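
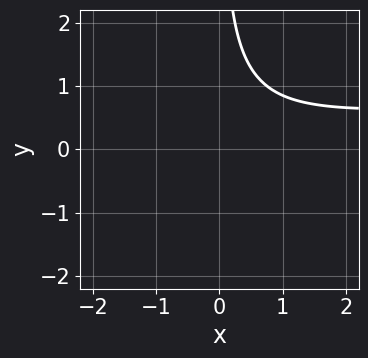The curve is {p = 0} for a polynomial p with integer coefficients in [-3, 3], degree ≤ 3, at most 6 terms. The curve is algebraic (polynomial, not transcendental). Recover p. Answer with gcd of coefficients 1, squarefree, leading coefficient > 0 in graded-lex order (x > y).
(a) deg p = 3.
(b) Against the integer gridlines: no y-intercept at any integer in the box; the curve avoids every integer x-axis point in the box.
(c) Solving for integer coefficients yields p as stated.

x^2*y + 2*x*y^2 - x^2 + 2*x*y - 3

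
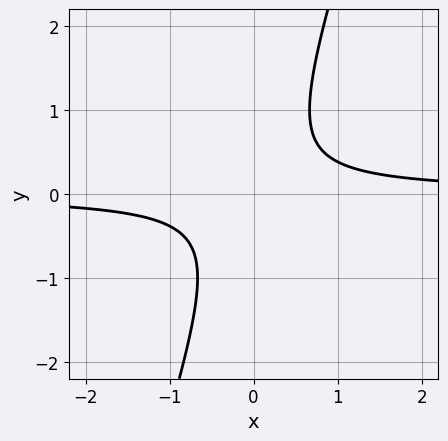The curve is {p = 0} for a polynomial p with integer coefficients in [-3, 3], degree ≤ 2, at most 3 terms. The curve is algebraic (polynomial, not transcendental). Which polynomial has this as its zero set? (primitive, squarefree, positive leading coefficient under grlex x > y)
(a) Degree: no degree-1 curve has this shape, so deg p = 2.
(b) Observable constraints: no x-intercept at any integer in the box; no y-intercept at any integer in the box.
(c) Solving for integer coefficients yields p as stated.

3*x*y - y^2 - 1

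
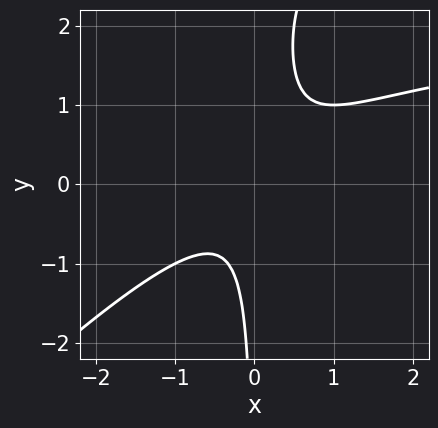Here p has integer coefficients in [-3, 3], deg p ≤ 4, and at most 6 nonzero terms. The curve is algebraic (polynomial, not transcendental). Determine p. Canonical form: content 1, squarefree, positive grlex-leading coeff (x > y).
First, degree: no degree-2 curve has this shape, so deg p = 3.
Then, observable constraints: no x-intercept at any integer in the box; it misses every integer gridline on the y-axis.
Finally, fitting integer coefficients to these (and the overall shape) gives p.

x^2*y - x*y^2 - 2*x^2 + 3*x*y - 1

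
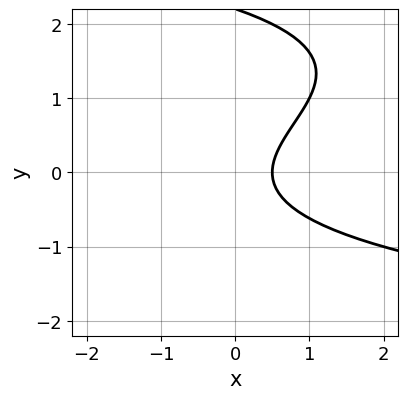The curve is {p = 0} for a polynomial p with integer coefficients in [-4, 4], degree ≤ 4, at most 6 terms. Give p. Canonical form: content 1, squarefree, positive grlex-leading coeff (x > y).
1. Degree: no degree-2 curve has this shape, so deg p = 3.
2. Reading off the gridlines: no y-intercept at any integer in the box.
3. Matching integer coefficients to the picture gives p.

y^3 - 2*y^2 + 2*x - 1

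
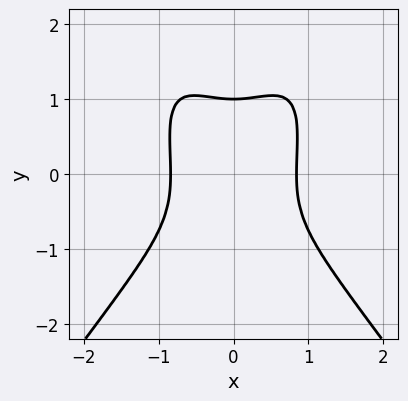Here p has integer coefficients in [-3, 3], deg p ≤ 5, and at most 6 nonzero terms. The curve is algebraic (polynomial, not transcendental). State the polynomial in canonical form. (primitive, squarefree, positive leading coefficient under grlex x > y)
2*x^4 - x^2*y^2 + y^3 - 1

(a) deg p = 4. The shape is more complex than any degree-3 curve.
(b) Symmetries: mirror symmetry x ↦ −x ⇒ only even powers of x.
(c) From the visible intercepts: it meets the y-axis at y = 1 (among the integer gridlines).
(d) The integer polynomial consistent with all of this is the stated p.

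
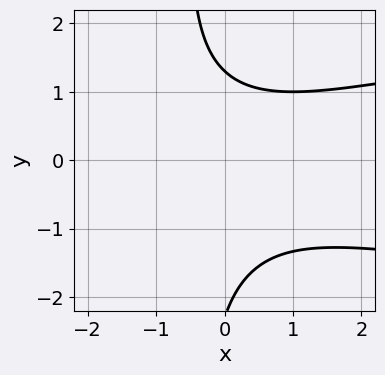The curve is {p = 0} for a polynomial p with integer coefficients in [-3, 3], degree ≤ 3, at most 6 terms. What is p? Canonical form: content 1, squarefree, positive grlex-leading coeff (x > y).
The degree is 3 — the shape is more complex than any degree-2 curve.
Reading off the gridlines: no x-intercept at any integer in the box.
Solving for integer coefficients yields p as stated.

2*x*y^2 - x^2 + y^2 + y - 3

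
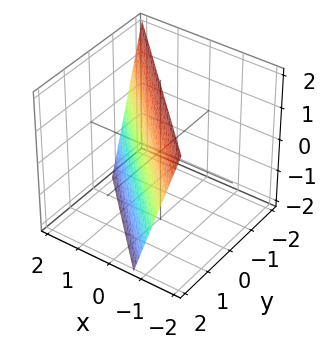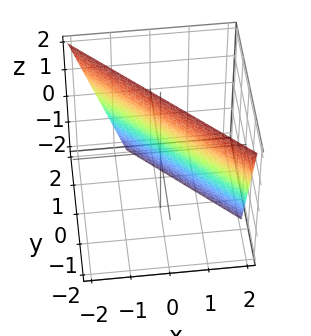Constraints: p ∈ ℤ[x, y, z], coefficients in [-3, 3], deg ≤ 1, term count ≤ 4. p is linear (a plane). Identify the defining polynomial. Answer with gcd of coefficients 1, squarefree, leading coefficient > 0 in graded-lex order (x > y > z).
3*x + 3*y + z - 2

First, the degree is 1 — the surface is flat (a plane).
Then, observable constraints: it meets the z-axis at z = 2 (among the integer gridlines).
Finally, fitting integer coefficients to these (and the overall shape) gives p.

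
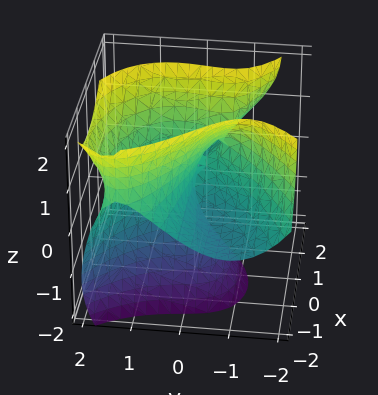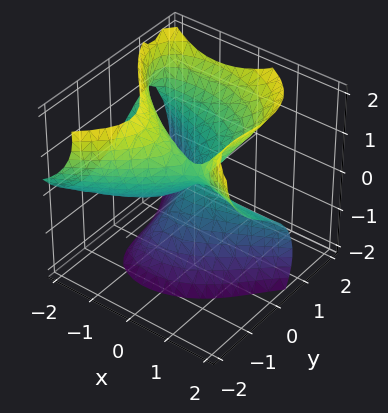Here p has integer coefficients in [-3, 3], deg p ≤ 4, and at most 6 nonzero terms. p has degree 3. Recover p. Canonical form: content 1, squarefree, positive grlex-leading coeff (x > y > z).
2*x^2*z + 2*y^3 - z^3 + 3*x*y - 3*y*z

1. Degree: the shape is more complex than any degree-2 surface, so deg p = 3.
2. Observable constraints: one y-axis crossing is at y = 0; the visible x-axis segment lies entirely on the surface.
3. Putting this together gives p.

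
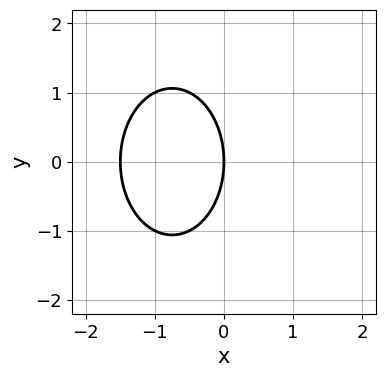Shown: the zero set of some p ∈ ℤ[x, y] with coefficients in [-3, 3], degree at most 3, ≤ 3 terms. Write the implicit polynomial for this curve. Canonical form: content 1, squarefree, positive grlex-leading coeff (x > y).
(a) The degree is 2 — no degree-1 curve has this shape.
(b) Symmetries: mirror symmetry y ↦ −y ⇒ only even powers of y.
(c) Checking where it meets the axes: it meets the x-axis at x = 0 (among the integer gridlines); it meets the y-axis at y = 0 (among the integer gridlines).
(d) Assembling these constraints gives the stated polynomial.

2*x^2 + y^2 + 3*x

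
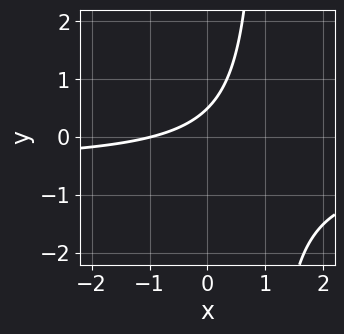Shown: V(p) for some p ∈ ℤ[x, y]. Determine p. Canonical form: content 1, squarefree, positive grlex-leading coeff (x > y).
First, the degree is 2 — a generic line meets the curve in up to 2 points.
Then, from the axis intercepts and sections: it meets the x-axis at x = -1 (among the integer gridlines).
Finally, fitting integer coefficients to these (and the overall shape) gives p.

2*x*y + x - 2*y + 1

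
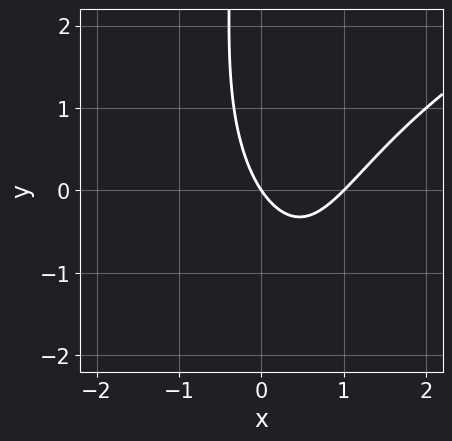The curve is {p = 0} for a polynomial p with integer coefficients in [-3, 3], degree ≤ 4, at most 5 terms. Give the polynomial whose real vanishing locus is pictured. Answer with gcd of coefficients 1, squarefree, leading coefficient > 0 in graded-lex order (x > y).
x*y^2 - 3*x^2 + x*y + 3*x + 2*y

deg p = 3.
Observable constraints: the x-axis gridline crossings are at x ∈ {0, 1}; it meets the y-axis at y = 0 (among the integer gridlines).
Putting this together gives p.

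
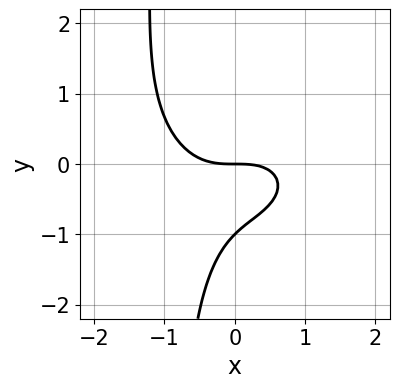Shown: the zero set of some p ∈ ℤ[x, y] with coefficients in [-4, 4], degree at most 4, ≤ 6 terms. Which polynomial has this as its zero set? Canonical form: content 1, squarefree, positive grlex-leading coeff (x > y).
2*x^3 + 3*x*y^2 + 3*y^2 + 3*y

(a) deg p = 3. A generic line meets the curve in up to 3 points.
(b) From the visible intercepts: among the integer gridlines, it crosses the y-axis at y ∈ {-1, 0}; one x-axis crossing is at x = 0.
(c) Matching integer coefficients to the picture gives p.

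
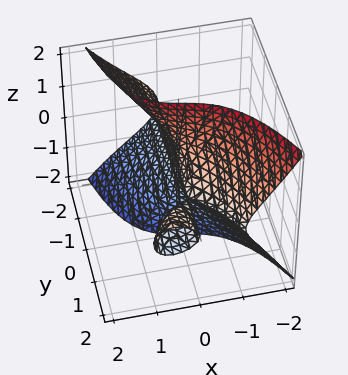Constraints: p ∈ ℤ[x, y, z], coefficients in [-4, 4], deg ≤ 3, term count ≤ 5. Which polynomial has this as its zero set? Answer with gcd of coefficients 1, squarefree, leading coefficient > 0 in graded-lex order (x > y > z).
(a) I count 2 distinct pieces. Treating them together as one polynomial.
(b) The degree is 3 — no degree-2 surface has this shape.
(c) Checking where it meets the axes: the visible z-axis segment lies entirely on the surface; the visible y-axis segment lies entirely on the surface; it crosses the x-axis at the gridline x = 0.
(d) Together with the visible shape, these determine p as stated.

x^3 + y*z^2 - x*y + x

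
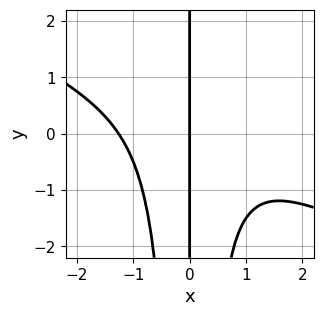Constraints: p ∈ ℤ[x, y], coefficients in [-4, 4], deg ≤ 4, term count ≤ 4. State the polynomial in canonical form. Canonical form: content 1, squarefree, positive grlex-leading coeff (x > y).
x^4 + 2*x^3*y + 2*x

First, degree: no degree-3 curve has this shape, so deg p = 4.
Next, checking where it meets the axes: one x-axis crossing is at x = 0; the visible y-axis segment lies entirely on the curve.
Finally, putting this together gives p.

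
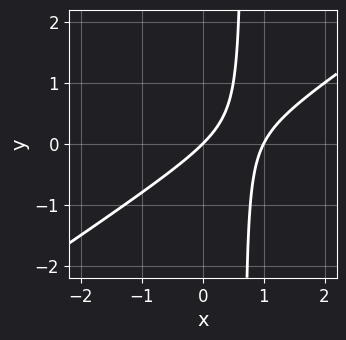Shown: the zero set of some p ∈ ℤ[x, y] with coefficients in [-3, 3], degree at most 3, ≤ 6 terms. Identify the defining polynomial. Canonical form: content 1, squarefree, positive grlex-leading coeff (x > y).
2*x^2 - 3*x*y - 2*x + 2*y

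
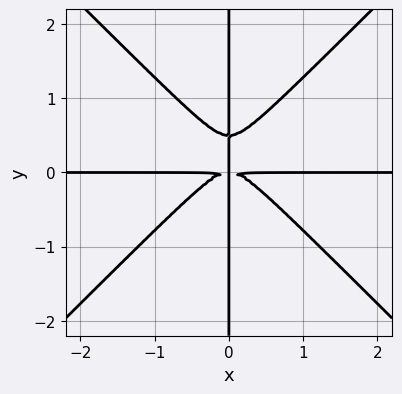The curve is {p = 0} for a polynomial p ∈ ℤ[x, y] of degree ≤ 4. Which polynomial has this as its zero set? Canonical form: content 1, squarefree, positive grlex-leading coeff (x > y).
2*x^3*y - 2*x*y^3 + x*y^2

deg p = 4. The shape is more complex than any degree-3 curve.
Observable constraints: every point of the y-axis in the box is on the curve; the visible x-axis segment lies entirely on the curve.
Fitting integer coefficients to these (and the overall shape) gives p.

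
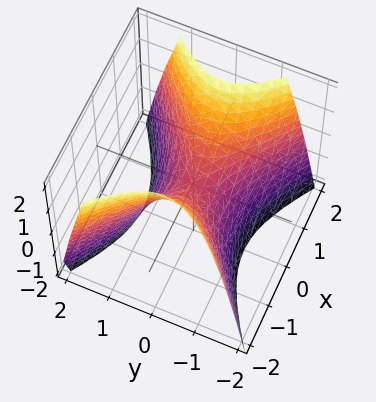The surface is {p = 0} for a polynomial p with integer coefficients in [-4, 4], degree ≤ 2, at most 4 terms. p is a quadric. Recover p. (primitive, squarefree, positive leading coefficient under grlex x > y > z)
2*x^2 - 3*y^2 - 2*z

deg p = 2.
Symmetries: the x ↦ −x reflection is a symmetry, so x appears only in even powers; it's symmetric under y → −y, forcing even powers of y.
Observable constraints: one y-axis crossing is at y = 0; it meets the z-axis at z = 0 (among the integer gridlines); it crosses the x-axis at the gridline x = 0.
Fitting integer coefficients to these (and the overall shape) gives p.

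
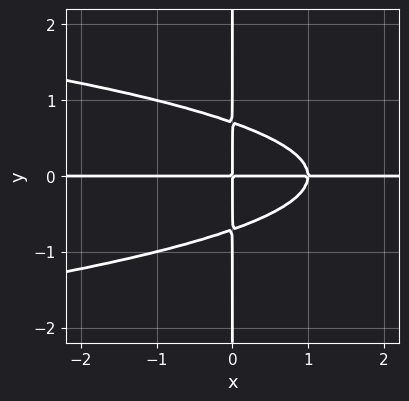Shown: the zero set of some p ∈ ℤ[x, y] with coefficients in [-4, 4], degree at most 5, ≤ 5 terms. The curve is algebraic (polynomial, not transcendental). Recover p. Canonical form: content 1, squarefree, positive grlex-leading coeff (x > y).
2*x*y^3 + x^2*y - x*y

Degree: a generic line meets the curve in up to 4 points, so deg p = 4.
Reading off the gridlines: the visible y-axis segment lies entirely on the curve; the visible x-axis segment lies entirely on the curve.
Solving for integer coefficients yields p as stated.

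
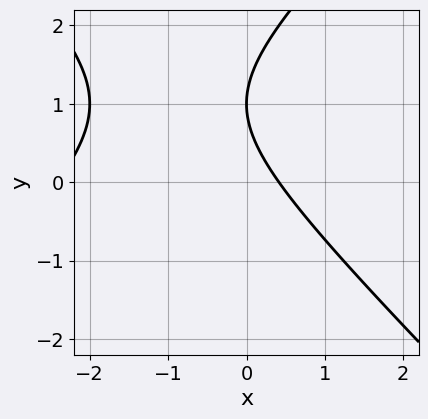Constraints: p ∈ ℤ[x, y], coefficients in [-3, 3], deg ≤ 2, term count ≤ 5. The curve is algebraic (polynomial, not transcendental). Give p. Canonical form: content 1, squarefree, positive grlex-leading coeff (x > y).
1. The degree is 2 — a generic line meets the curve in up to 2 points.
2. From the visible intercepts: one y-axis crossing is at y = 1.
3. Solving for integer coefficients yields p as stated.

x^2 - y^2 + 2*x + 2*y - 1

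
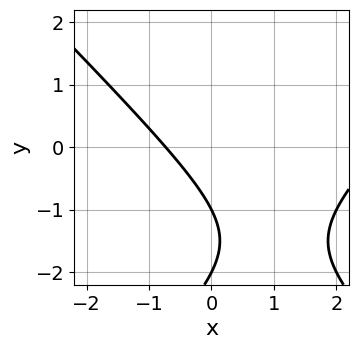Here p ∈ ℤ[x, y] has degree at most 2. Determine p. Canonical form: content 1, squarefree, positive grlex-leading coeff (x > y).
x^2 - y^2 - 2*x - 3*y - 2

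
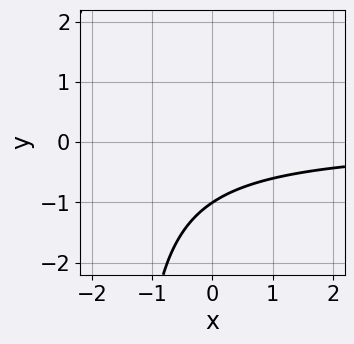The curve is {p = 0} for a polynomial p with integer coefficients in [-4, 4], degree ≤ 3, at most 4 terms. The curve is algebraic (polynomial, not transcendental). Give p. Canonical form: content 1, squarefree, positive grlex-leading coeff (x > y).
2*x*y + 3*y + 3

First, degree: no degree-1 curve has this shape, so deg p = 2.
Next, reading off the gridlines: the curve avoids every integer x-axis point in the box; it meets the y-axis at y = -1 (among the integer gridlines).
Finally, these observations pin down the coefficients.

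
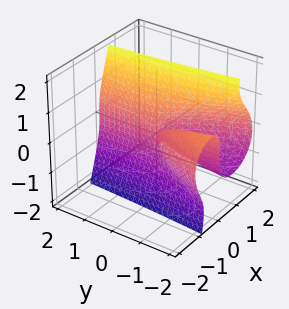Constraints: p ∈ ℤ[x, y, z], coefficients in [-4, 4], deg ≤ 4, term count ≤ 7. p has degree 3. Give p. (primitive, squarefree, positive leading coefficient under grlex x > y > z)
The degree is 3 — no degree-2 surface has this shape.
From the visible intercepts: the visible y-axis segment lies entirely on the surface; it meets the x-axis at x = 0 (among the integer gridlines).
Solving for integer coefficients yields p as stated.

2*x^3 + 3*x*z^2 - z^3 - x^2 + 2*x*y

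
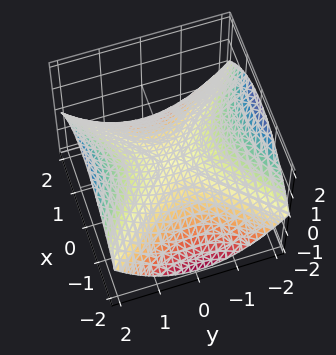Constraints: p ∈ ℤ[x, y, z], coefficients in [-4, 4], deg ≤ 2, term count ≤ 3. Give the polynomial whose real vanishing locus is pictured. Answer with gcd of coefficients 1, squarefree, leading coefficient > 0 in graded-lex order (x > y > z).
x^2 - y^2 + 3*z

First, deg p = 2.
Next, symmetries: mirror symmetry x ↦ −x ⇒ only even powers of x; the y ↦ −y reflection is a symmetry, so y appears only in even powers.
Next, reading off the gridlines: it meets the z-axis at z = 0 (among the integer gridlines); it crosses the x-axis at the gridline x = 0; it meets the y-axis at y = 0 (among the integer gridlines).
Finally, the integer polynomial consistent with all of this is the stated p.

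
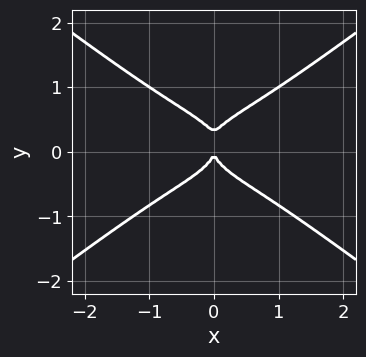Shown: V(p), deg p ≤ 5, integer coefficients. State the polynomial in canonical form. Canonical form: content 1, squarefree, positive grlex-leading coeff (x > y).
Degree: a generic line meets the curve in up to 4 points, so deg p = 4.
Symmetries: it's symmetric under x → −x, forcing even powers of x.
Observable constraints: one y-axis crossing is at y = 0; it meets the x-axis at x = 0 (among the integer gridlines).
The integer polynomial consistent with all of this is the stated p.

x^4 - 3*y^4 + y^3 + x^2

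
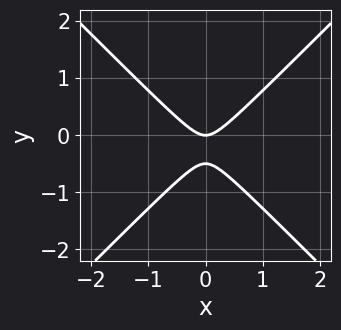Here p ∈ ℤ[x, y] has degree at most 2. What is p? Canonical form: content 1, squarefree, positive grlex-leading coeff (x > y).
1. Degree: the shape is more complex than any degree-1 curve, so deg p = 2.
2. Symmetries: mirror symmetry x ↦ −x ⇒ only even powers of x.
3. From the axis intercepts and sections: it crosses the y-axis at the gridline y = 0; it crosses the x-axis at the gridline x = 0.
4. Matching integer coefficients to the picture gives p.

2*x^2 - 2*y^2 - y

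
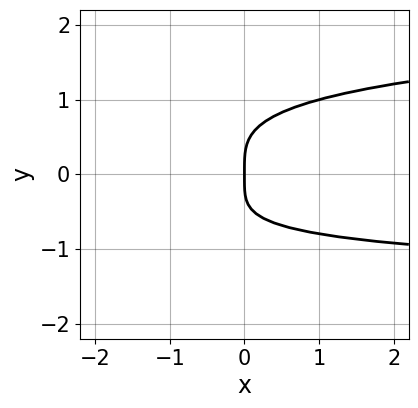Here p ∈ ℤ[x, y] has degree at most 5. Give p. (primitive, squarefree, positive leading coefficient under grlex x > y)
1. The degree is 4 — no degree-3 curve has this shape.
2. From the axis intercepts and sections: one x-axis crossing is at x = 0; it crosses the y-axis at the gridline y = 0.
3. Fitting integer coefficients to these (and the overall shape) gives p.

3*y^4 - x*y - 2*x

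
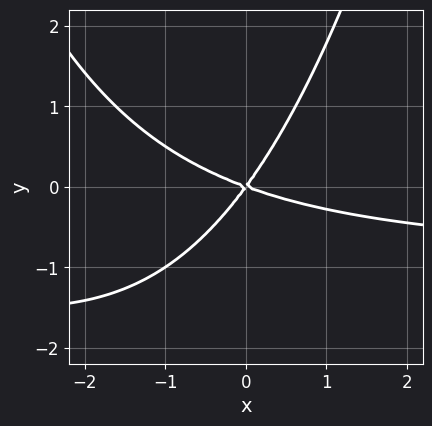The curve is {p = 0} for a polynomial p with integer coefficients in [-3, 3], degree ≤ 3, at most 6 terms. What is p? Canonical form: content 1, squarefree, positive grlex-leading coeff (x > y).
First, the degree is 3 — a generic line meets the curve in up to 3 points.
Next, reading off the gridlines: it meets the x-axis at x = 0 (among the integer gridlines); it crosses the y-axis at the gridline y = 0.
Finally, the integer polynomial consistent with all of this is the stated p.

x^2*y + x^2 + 2*x*y - 2*y^2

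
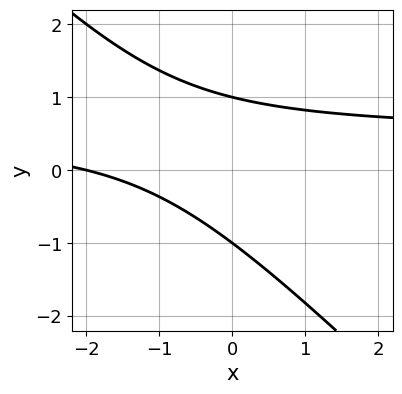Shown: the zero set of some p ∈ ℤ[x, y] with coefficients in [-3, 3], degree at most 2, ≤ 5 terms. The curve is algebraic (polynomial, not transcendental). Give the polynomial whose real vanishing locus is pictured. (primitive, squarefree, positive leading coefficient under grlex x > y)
2*x*y + 2*y^2 - x - 2

(a) The degree is 2 — no degree-1 curve has this shape.
(b) Observable constraints: one x-axis crossing is at x = -2; among the integer gridlines, it crosses the y-axis at y ∈ {-1, 1}.
(c) These observations pin down the coefficients.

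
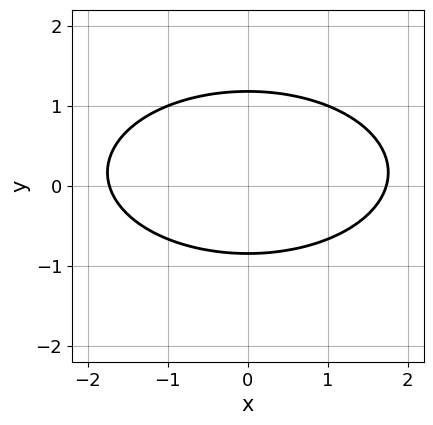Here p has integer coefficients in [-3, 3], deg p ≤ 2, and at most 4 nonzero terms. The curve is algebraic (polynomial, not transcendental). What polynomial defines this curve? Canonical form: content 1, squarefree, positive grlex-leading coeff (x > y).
x^2 + 3*y^2 - y - 3

(a) deg p = 2. The shape is more complex than any degree-1 curve.
(b) Symmetries: mirror symmetry x ↦ −x ⇒ only even powers of x.
(c) The integer polynomial consistent with all of this is the stated p.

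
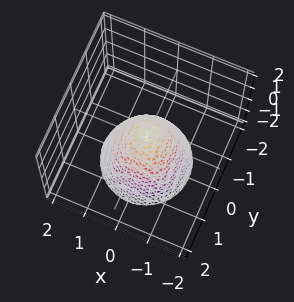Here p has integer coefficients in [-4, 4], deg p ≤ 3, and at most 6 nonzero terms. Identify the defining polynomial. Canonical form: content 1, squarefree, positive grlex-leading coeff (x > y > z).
3*x^2 + 3*y^2 + 2*z - 1

1. Degree: no degree-1 surface has this shape, so deg p = 2.
2. Symmetry: the z-axis is an axis of rotation, so x and y enter only as x² + y².
3. Observable constraints: a circular section at z = -2 has radius between 1 and 2.
4. Putting this together gives p.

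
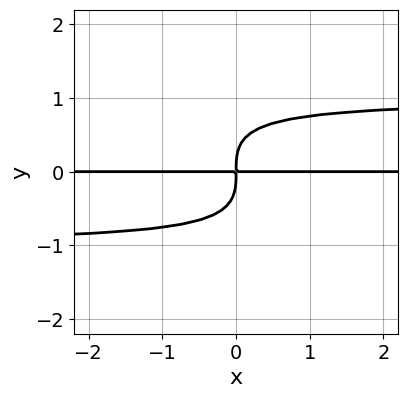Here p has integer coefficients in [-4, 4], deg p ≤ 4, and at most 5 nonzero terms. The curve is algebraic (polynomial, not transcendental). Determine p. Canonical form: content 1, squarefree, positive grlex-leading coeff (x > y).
x*y^3 + y^4 - x*y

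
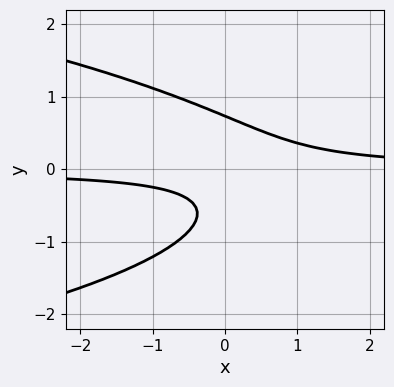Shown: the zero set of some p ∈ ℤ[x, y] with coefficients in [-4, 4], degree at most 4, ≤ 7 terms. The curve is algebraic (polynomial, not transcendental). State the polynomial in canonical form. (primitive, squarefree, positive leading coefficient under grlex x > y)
3*y^3 + 3*x*y + y^2 - y - 1

1. The degree is 3 — the shape is more complex than any degree-2 curve.
2. Observable constraints: the curve avoids every integer x-axis point in the box.
3. Assembling these constraints gives the stated polynomial.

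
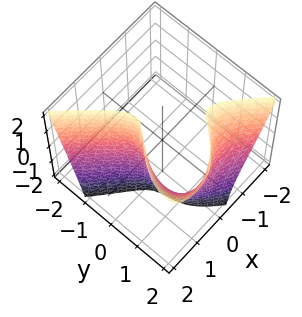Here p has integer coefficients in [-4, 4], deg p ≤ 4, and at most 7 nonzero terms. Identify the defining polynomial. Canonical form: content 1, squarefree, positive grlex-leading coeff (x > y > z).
(a) Degree: no degree-2 surface has this shape, so deg p = 3.
(b) Reading off the gridlines: the surface avoids every integer z-axis point in the box.
(c) The integer polynomial consistent with all of this is the stated p.

2*x^3 - 2*x*y*z + 2*y^3 - 3*y^2 - 1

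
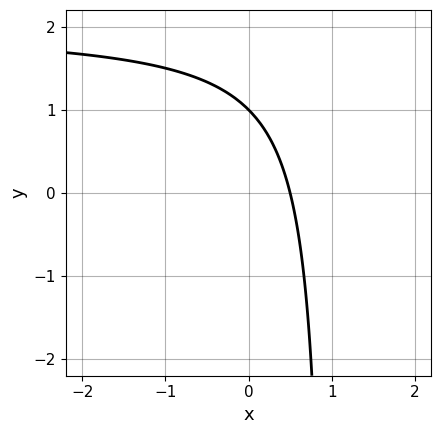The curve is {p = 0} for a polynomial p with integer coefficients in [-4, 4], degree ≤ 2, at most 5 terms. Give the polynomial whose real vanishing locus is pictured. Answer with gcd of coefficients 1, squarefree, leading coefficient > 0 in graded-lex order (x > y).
x*y - 2*x - y + 1

First, deg p = 2.
Next, observable constraints: it meets the y-axis at y = 1 (among the integer gridlines).
Finally, solving for integer coefficients yields p as stated.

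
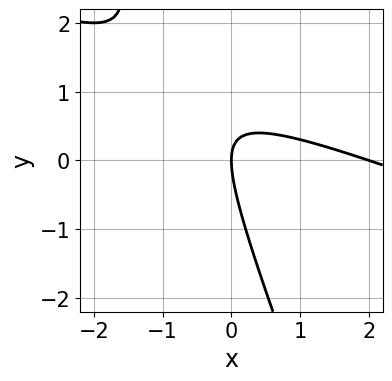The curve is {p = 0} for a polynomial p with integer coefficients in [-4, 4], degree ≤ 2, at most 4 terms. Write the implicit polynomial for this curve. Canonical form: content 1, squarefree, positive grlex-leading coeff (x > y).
x^2 + 3*x*y + y^2 - 2*x

(a) The degree is 2 — a generic line meets the curve in up to 2 points.
(b) Observable constraints: one y-axis crossing is at y = 0; among the integer gridlines, it crosses the x-axis at x ∈ {0, 2}.
(c) Fitting integer coefficients to these (and the overall shape) gives p.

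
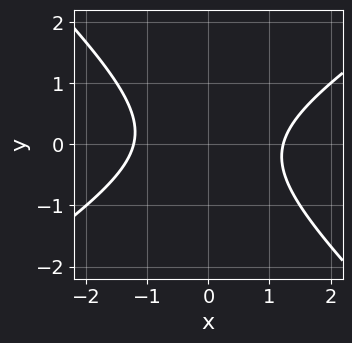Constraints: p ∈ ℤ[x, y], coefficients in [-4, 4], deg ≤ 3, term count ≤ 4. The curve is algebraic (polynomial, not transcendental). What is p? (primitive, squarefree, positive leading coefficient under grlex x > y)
2*x^2 - x*y - 3*y^2 - 3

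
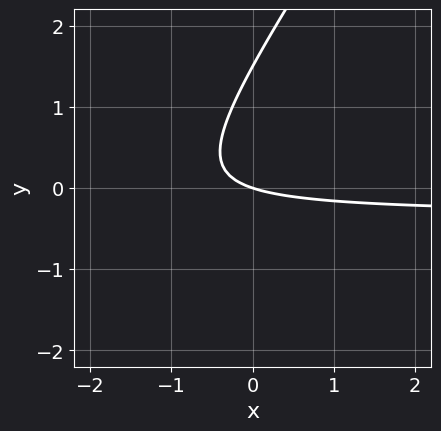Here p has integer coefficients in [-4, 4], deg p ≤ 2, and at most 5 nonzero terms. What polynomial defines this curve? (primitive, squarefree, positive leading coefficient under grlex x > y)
3*x*y - 2*y^2 + x + 3*y

deg p = 2.
Observable constraints: one y-axis crossing is at y = 0; it crosses the x-axis at the gridline x = 0.
Matching integer coefficients to the picture gives p.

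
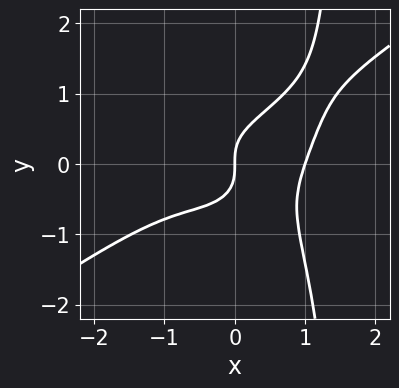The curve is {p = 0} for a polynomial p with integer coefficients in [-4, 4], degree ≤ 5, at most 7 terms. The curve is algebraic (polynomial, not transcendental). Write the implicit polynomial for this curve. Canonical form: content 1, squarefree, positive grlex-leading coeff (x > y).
The degree is 4 — a generic line meets the curve in up to 4 points.
Observable constraints: one y-axis crossing is at y = 0; among the integer gridlines, it crosses the x-axis at x ∈ {0, 1}.
Together with the visible shape, these determine p as stated.

2*x^4 - 2*x^3*y - 2*x*y^3 + 3*y^3 - 2*x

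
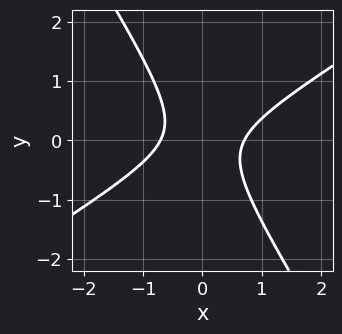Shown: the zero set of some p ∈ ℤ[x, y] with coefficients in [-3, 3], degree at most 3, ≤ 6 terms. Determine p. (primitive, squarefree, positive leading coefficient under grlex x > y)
2*x^2 - 2*x*y - 2*y^2 - 1

(a) deg p = 2.
(b) Checking where it meets the axes: it misses every integer gridline on the y-axis.
(c) The integer polynomial consistent with all of this is the stated p.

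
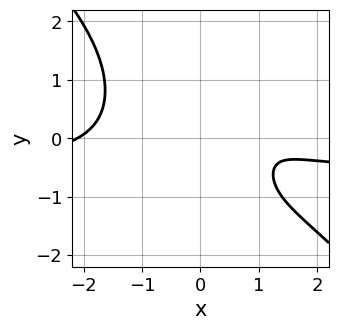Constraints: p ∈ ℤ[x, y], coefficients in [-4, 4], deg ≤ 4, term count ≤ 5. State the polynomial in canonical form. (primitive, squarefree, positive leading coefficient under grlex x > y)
(a) The degree is 4 — no degree-3 curve has this shape.
(b) Reading off the gridlines: it misses every integer gridline on the y-axis; the curve avoids every integer x-axis point in the box.
(c) These observations pin down the coefficients.

2*x^3*y + 2*x^2*y^2 + x^3 - 3*x + 3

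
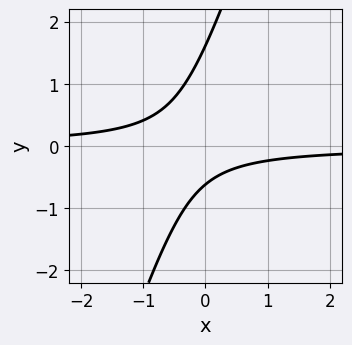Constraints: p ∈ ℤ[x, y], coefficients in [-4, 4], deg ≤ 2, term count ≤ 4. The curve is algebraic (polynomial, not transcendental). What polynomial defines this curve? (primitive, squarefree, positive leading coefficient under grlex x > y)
3*x*y - y^2 + y + 1

First, the degree is 2 — no degree-1 curve has this shape.
Then, against the integer gridlines: it misses every integer gridline on the x-axis.
Finally, fitting integer coefficients to these (and the overall shape) gives p.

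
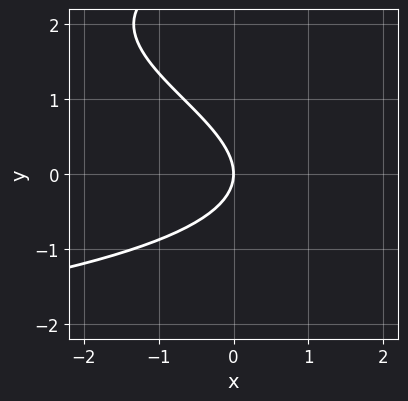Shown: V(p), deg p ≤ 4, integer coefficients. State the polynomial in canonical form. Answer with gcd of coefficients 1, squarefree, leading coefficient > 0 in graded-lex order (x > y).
y^3 - 3*y^2 - 3*x

1. deg p = 3.
2. Checking where it meets the axes: it meets the y-axis at y = 0 (among the integer gridlines); it crosses the x-axis at the gridline x = 0.
3. Together with the visible shape, these determine p as stated.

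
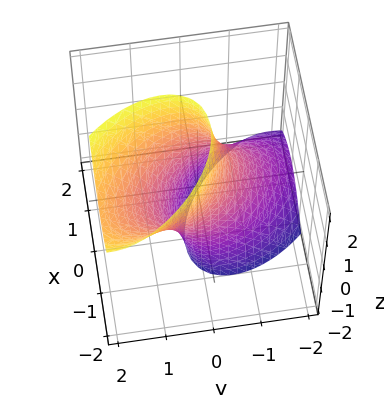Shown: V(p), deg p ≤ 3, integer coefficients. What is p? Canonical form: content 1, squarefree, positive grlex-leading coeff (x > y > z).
3*x^2 + 3*x*y + 3*y^2 - 3*y*z - 2

(a) deg p = 2.
(b) Reading off the gridlines: the surface avoids every integer z-axis point in the box.
(c) Fitting integer coefficients to these (and the overall shape) gives p.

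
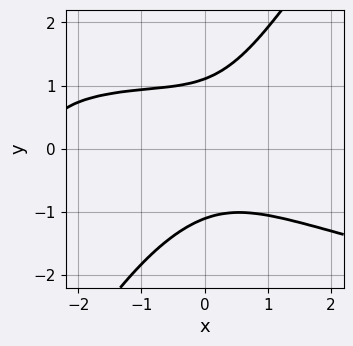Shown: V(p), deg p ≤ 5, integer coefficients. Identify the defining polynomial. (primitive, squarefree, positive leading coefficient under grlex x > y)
First, deg p = 4. A generic line meets the curve in up to 4 points.
Then, checking where it meets the axes: the curve avoids every integer x-axis point in the box.
Finally, putting this together gives p.

3*x*y^3 - 2*y^4 + x^3 + 2*x^2 + 3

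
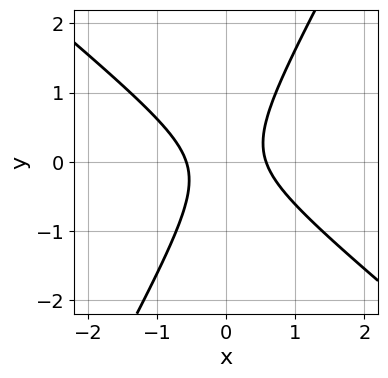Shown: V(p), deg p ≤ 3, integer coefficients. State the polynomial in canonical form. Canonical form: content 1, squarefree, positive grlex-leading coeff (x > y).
3*x^2 + 2*x*y - 2*y^2 - 1

First, deg p = 2. No degree-1 curve has this shape.
Next, observable constraints: the curve avoids every integer y-axis point in the box.
Finally, the integer polynomial consistent with all of this is the stated p.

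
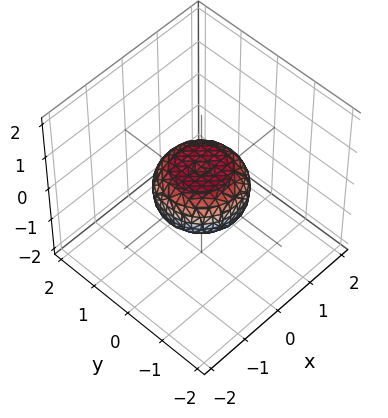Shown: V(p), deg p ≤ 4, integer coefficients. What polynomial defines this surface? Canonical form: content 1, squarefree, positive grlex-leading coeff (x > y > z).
First, degree: the shape is more complex than any degree-3 surface, so deg p = 4.
Then, by symmetry, the surface is invariant under rotation about z: p = q(x² + y², z).
Then, against the integer gridlines: the x-axis gridline crossings are at x ∈ {-1, 1}; a circular section at z = 0 has radius exactly 1; the y-axis gridline crossings are at y ∈ {-1, 1}.
Finally, the integer polynomial consistent with all of this is the stated p.

2*x^4 + 4*x^2*y^2 + 2*y^4 - x^2 - y^2 + 3*z^2 - 1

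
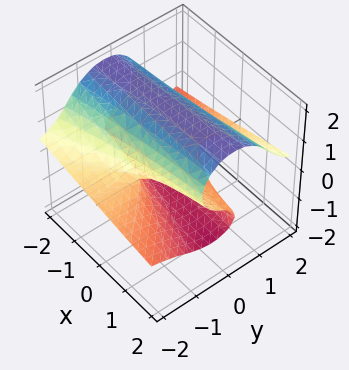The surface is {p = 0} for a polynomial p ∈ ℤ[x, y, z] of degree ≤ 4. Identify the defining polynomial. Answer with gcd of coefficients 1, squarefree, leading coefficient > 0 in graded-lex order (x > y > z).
(a) Degree: no degree-2 surface has this shape, so deg p = 3.
(b) Against the integer gridlines: one z-axis crossing is at z = 0; the visible y-axis segment lies entirely on the surface; the visible x-axis segment lies entirely on the surface.
(c) Solving for integer coefficients yields p as stated.

3*y^2*z + 2*z^3 - x*y - 2*z^2 - 3*z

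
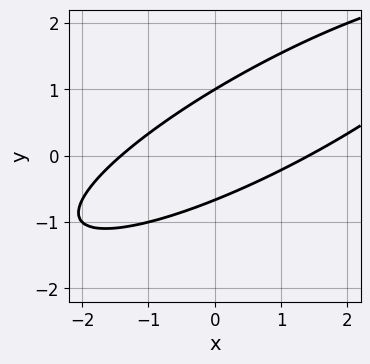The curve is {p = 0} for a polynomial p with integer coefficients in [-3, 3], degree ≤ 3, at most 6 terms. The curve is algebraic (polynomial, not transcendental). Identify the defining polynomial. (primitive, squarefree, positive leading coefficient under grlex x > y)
x^2 - 3*x*y + 3*y^2 - y - 2

The degree is 2 — the shape is more complex than any degree-1 curve.
From the axis intercepts and sections: it crosses the y-axis at the gridline y = 1.
Fitting integer coefficients to these (and the overall shape) gives p.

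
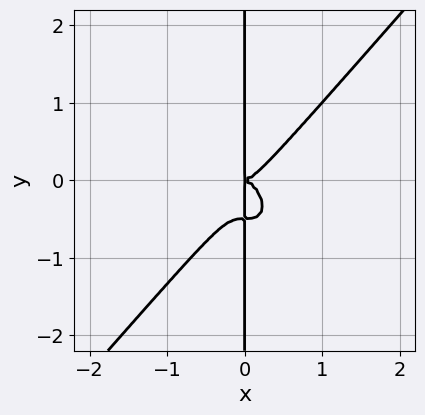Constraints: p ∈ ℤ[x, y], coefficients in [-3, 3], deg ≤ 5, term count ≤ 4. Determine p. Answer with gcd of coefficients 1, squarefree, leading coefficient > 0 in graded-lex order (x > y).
1. The degree is 4 — no degree-3 curve has this shape.
2. Reading off the gridlines: the visible y-axis segment lies entirely on the curve.
3. Together with the visible shape, these determine p as stated.

3*x^4 - 2*x*y^3 - x*y^2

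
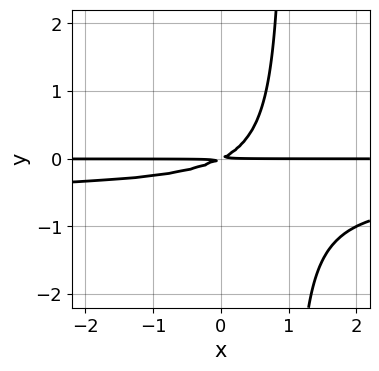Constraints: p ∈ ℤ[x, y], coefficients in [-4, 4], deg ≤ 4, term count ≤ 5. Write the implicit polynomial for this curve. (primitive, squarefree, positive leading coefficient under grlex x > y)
The degree is 3 — a generic line meets the curve in up to 3 points.
Reading off the gridlines: every point of the x-axis in the box is on the curve.
Fitting integer coefficients to these (and the overall shape) gives p.

2*x*y^2 + x*y - 2*y^2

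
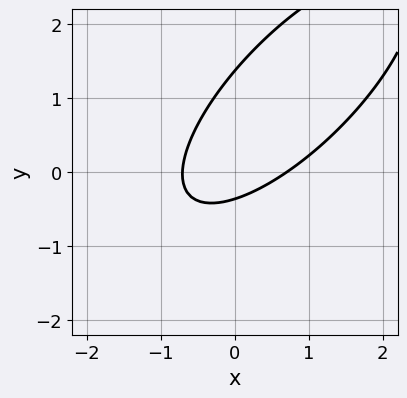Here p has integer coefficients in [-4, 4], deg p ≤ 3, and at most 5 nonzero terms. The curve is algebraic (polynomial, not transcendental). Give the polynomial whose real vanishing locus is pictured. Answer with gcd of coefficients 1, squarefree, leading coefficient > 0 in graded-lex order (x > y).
2*x^2 - 3*x*y + 2*y^2 - 2*y - 1

1. The degree is 2 — a generic line meets the curve in up to 2 points.
2. Matching integer coefficients to the picture gives p.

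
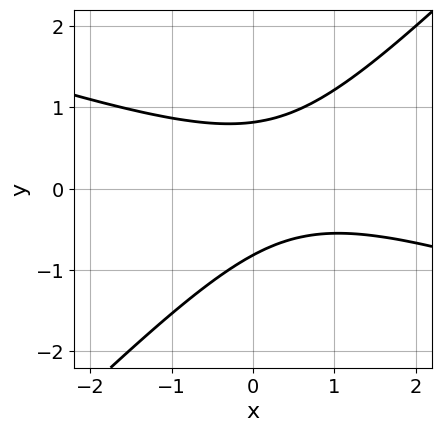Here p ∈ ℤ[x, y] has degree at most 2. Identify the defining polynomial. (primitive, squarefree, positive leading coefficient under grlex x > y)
x^2 + 2*x*y - 3*y^2 - x + 2

(a) deg p = 2.
(b) Against the integer gridlines: it misses every integer gridline on the x-axis.
(c) The integer polynomial consistent with all of this is the stated p.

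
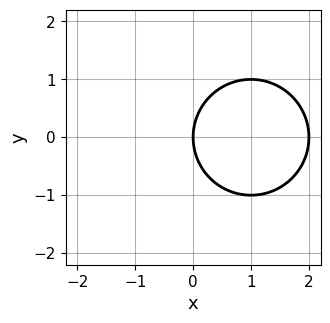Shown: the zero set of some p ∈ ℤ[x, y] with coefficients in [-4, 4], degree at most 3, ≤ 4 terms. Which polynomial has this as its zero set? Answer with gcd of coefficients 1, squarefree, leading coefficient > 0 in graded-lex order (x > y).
First, the degree is 2 — no degree-1 curve has this shape.
Next, symmetries: mirror symmetry y ↦ −y ⇒ only even powers of y.
Then, from the visible intercepts: among the integer gridlines, it crosses the x-axis at x ∈ {0, 2}; it crosses the y-axis at the gridline y = 0.
Finally, fitting integer coefficients to these (and the overall shape) gives p.

x^2 + y^2 - 2*x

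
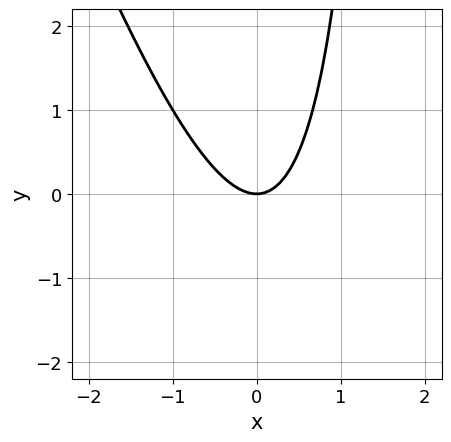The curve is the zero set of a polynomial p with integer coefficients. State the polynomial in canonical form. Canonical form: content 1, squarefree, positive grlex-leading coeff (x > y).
1. The degree is 2 — no degree-1 curve has this shape.
2. Against the integer gridlines: it meets the x-axis at x = 0 (among the integer gridlines); it crosses the y-axis at the gridline y = 0.
3. Fitting integer coefficients to these (and the overall shape) gives p.

3*x^2 + x*y - 2*y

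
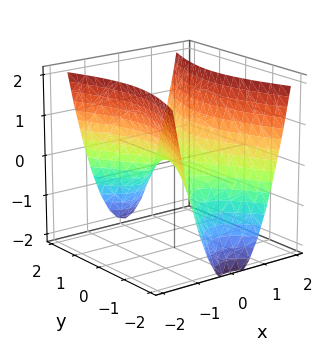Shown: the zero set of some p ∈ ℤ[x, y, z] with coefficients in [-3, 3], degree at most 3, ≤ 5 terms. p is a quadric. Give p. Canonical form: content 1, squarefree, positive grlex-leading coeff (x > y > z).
The degree is 2 — a saddle surface; a quadric.
Symmetries: the x ↦ −x reflection is a symmetry, so x appears only in even powers; the y ↦ −y reflection is a symmetry, so y appears only in even powers.
From the axis intercepts and sections: one z-axis crossing is at z = 0; one x-axis crossing is at x = 0; it meets the y-axis at y = 0 (among the integer gridlines).
Putting this together gives p.

3*x^2 - y^2 - 2*z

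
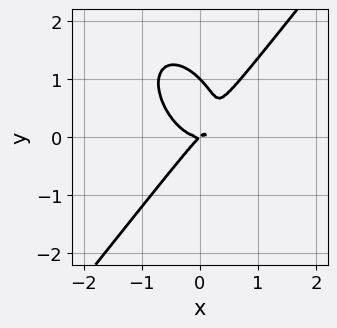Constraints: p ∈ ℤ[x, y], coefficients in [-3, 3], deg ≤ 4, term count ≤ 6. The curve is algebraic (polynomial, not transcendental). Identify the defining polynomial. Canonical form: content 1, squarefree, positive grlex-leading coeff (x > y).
The degree is 3 — a generic line meets the curve in up to 3 points.
Against the integer gridlines: the y-axis gridline crossings are at y ∈ {0, 1}; it meets the x-axis at x = 0 (among the integer gridlines).
Solving for integer coefficients yields p as stated.

2*x^3 - y^3 - x*y + y^2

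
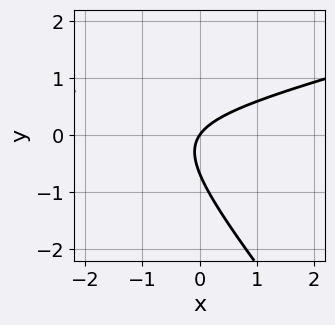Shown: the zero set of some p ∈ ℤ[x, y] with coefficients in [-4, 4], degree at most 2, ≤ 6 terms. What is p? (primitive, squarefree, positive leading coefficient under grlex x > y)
deg p = 2.
Against the integer gridlines: it crosses the y-axis at the gridline y = 0; it crosses the x-axis at the gridline x = 0.
Assembling these constraints gives the stated polynomial.

x^2 - 3*x*y - 3*y^2 + 3*x - 2*y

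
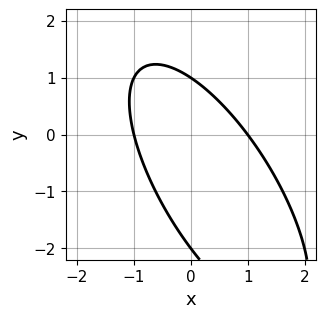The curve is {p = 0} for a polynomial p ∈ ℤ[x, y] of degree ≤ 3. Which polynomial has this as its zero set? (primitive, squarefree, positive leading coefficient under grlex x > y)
2*x^2 + 2*x*y + y^2 + y - 2

1. Degree: the shape is more complex than any degree-1 curve, so deg p = 2.
2. From the axis intercepts and sections: among the integer gridlines, it crosses the x-axis at x ∈ {-1, 1}; the y-axis gridline crossings are at y ∈ {-2, 1}.
3. Putting this together gives p.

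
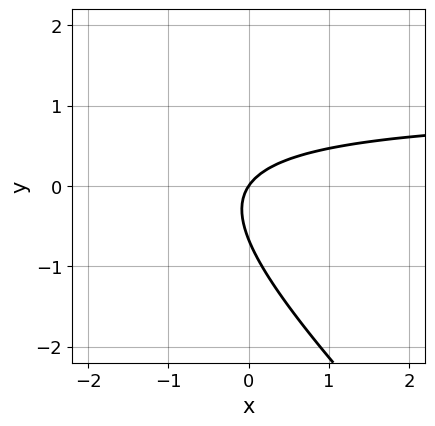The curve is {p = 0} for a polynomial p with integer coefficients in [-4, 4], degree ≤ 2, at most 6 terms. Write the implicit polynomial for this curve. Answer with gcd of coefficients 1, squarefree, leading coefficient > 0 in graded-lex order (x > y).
First, degree: the shape is more complex than any degree-1 curve, so deg p = 2.
Next, from the axis intercepts and sections: one x-axis crossing is at x = 0; one y-axis crossing is at y = 0.
Finally, together with the visible shape, these determine p as stated.

3*x*y + 3*y^2 - 3*x + 2*y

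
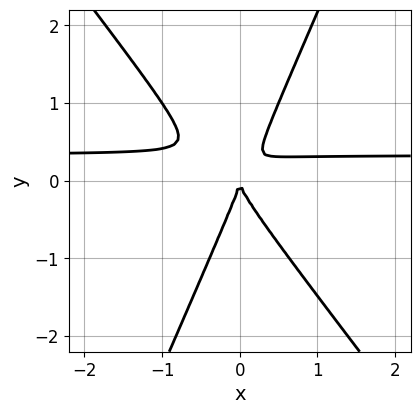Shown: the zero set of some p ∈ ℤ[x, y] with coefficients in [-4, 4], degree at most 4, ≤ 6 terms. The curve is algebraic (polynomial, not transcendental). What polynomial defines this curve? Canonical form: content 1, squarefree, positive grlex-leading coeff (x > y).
deg p = 3. The shape is more complex than any degree-2 curve.
Checking where it meets the axes: it meets the x-axis at x = 0 (among the integer gridlines); it crosses the y-axis at the gridline y = 0.
Fitting integer coefficients to these (and the overall shape) gives p.

3*x^2*y + x*y^2 - y^3 - x^2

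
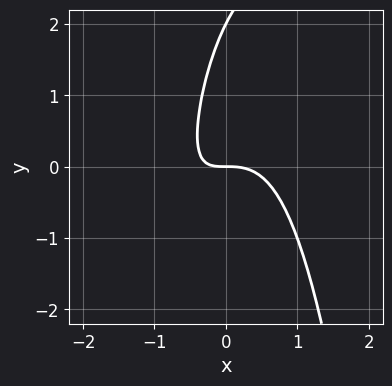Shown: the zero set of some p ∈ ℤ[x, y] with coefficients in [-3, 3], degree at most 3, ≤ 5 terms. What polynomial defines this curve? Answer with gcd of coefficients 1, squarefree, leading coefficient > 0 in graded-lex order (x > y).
3*x^3 - 2*x^2*y + 2*x*y - y^2 + 2*y

deg p = 3. The shape is more complex than any degree-2 curve.
Reading off the gridlines: it crosses the x-axis at the gridline x = 0; among the integer gridlines, it crosses the y-axis at y ∈ {0, 2}.
Solving for integer coefficients yields p as stated.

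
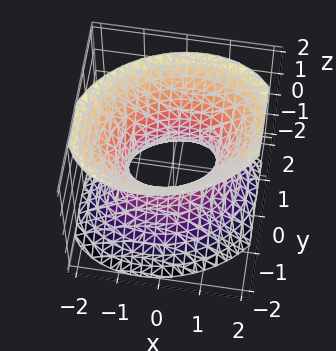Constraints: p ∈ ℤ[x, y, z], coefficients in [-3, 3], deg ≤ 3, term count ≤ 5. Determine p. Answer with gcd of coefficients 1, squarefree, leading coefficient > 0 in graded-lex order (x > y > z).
2*x^2 - x*y + 3*y^2 - 2*z^2 - 2

1. deg p = 2. A generic line meets the surface in up to 2 points.
2. Reading off the gridlines: it misses every integer gridline on the z-axis; the x-axis gridline crossings are at x ∈ {-1, 1}.
3. These observations pin down the coefficients.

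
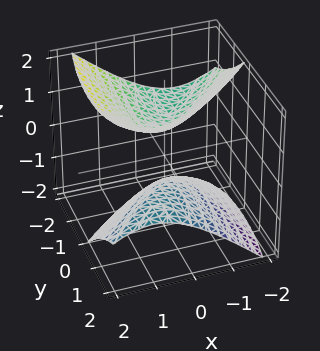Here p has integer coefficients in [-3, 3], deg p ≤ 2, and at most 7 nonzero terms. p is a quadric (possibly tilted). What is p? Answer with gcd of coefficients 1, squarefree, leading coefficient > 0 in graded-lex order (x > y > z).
The picture has 2 separate pieces. Treating them together as one polynomial.
The degree is 2 — no degree-1 surface has this shape.
Checking where it meets the axes: it misses every integer gridline on the x-axis; no y-intercept at any integer in the box.
Solving for integer coefficients yields p as stated.

3*x^2 - 3*x*y + y^2 + 3*y*z - 3*z^2 + 2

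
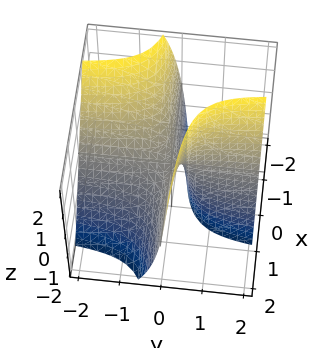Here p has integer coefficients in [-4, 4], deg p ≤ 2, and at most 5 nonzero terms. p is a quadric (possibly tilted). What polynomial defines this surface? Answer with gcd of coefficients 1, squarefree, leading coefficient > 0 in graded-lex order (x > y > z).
deg p = 2. A generic line meets the surface in up to 2 points.
From the visible intercepts: one z-axis crossing is at z = 0; every point of the y-axis in the box is on the surface; every point of the x-axis in the box is on the surface.
Fitting integer coefficients to these (and the overall shape) gives p.

4*x*y + 2*y*z - z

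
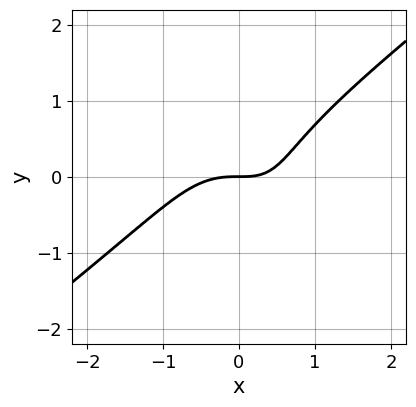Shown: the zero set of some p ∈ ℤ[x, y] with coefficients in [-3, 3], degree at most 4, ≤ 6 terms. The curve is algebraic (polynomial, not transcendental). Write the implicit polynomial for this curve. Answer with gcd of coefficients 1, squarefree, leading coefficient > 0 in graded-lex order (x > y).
3*x^3 - 2*x^2*y - 3*y^3 + 2*x*y - 3*y

(a) Degree: the shape is more complex than any degree-2 curve, so deg p = 3.
(b) From the visible intercepts: it crosses the y-axis at the gridline y = 0; it meets the x-axis at x = 0 (among the integer gridlines).
(c) These observations pin down the coefficients.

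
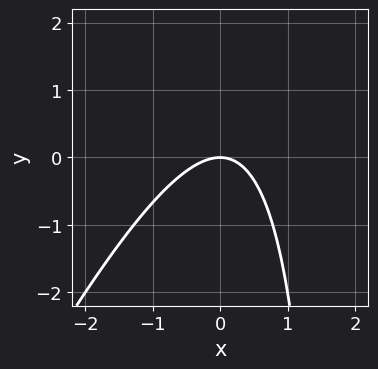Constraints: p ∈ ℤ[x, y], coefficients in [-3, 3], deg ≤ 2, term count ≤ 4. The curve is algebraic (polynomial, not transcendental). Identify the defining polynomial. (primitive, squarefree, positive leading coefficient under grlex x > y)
1. Degree: a generic line meets the curve in up to 2 points, so deg p = 2.
2. Against the integer gridlines: it crosses the x-axis at the gridline x = 0; it crosses the y-axis at the gridline y = 0.
3. Matching integer coefficients to the picture gives p.

2*x^2 - x*y + 2*y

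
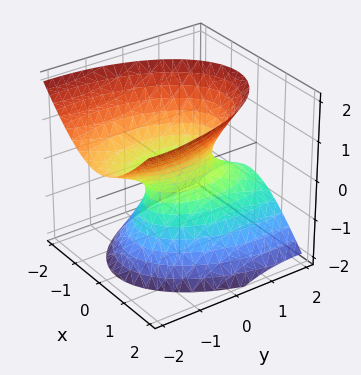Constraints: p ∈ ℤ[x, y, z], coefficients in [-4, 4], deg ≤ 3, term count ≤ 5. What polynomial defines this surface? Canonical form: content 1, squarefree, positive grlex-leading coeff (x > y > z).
First, deg p = 2. A generic line meets the surface in up to 2 points.
Next, from the visible intercepts: among the integer gridlines, it crosses the y-axis at y ∈ {-1, 1}; it misses every integer gridline on the z-axis.
Finally, the integer polynomial consistent with all of this is the stated p.

3*x^2 + y^2 + 2*y*z - 2*z^2 - 1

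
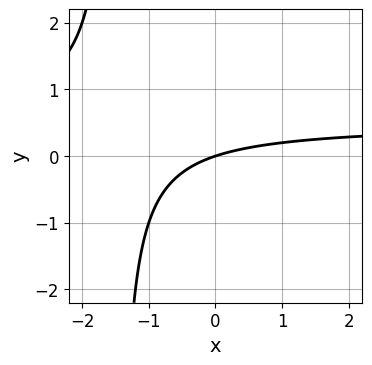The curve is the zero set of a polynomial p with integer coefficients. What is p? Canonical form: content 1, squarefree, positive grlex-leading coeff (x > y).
The degree is 2 — the shape is more complex than any degree-1 curve.
Observable constraints: one y-axis crossing is at y = 0; it crosses the x-axis at the gridline x = 0.
The integer polynomial consistent with all of this is the stated p.

2*x*y - x + 3*y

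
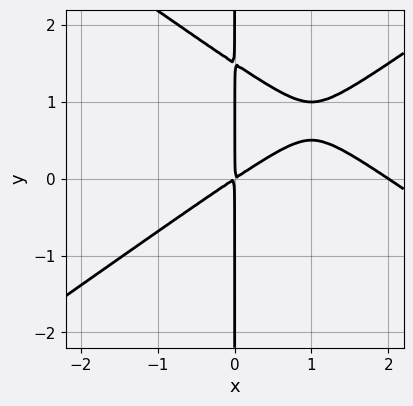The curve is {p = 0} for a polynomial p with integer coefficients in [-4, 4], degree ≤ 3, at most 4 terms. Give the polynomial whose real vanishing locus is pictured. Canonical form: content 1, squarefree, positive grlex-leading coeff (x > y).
(a) Degree: the shape is more complex than any degree-2 curve, so deg p = 3.
(b) From the axis intercepts and sections: every point of the y-axis in the box is on the curve; it crosses the x-axis at the gridline x = 2.
(c) The integer polynomial consistent with all of this is the stated p.

x^3 - 2*x*y^2 - 2*x^2 + 3*x*y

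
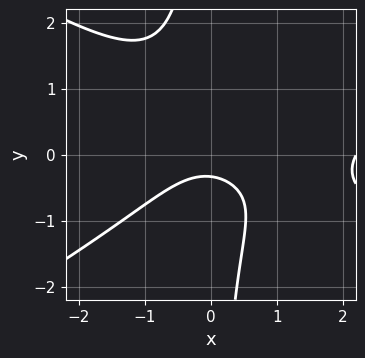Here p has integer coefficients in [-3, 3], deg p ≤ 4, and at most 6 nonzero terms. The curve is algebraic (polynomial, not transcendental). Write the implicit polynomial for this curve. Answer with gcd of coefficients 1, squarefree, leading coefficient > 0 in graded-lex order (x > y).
1. Degree: the shape is more complex than any degree-2 curve, so deg p = 3.
2. Against the integer gridlines: no x-intercept at any integer in the box.
3. Putting this together gives p.

x^3 - 3*x*y^2 - 2*x^2 - 3*y - 1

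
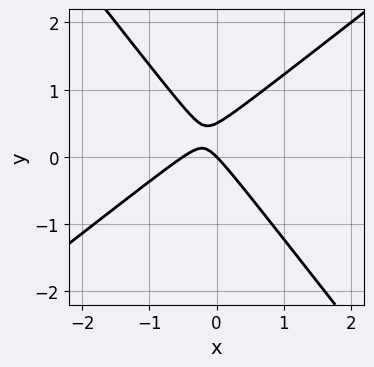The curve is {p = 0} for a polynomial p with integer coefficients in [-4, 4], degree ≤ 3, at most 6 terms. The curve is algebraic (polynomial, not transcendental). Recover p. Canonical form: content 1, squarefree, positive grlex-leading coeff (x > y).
2*x^2 - x*y - 2*y^2 + x + y

First, the degree is 2 — a generic line meets the curve in up to 2 points.
Next, observable constraints: one y-axis crossing is at y = 0; it meets the x-axis at x = 0 (among the integer gridlines).
Finally, solving for integer coefficients yields p as stated.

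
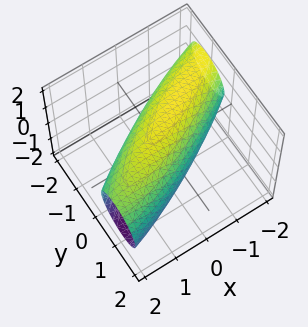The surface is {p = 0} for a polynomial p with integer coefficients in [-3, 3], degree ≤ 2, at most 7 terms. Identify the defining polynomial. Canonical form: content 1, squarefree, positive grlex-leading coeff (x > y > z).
(a) Degree: a generic line meets the surface in up to 2 points, so deg p = 2.
(b) From the axis intercepts and sections: among the integer gridlines, it crosses the y-axis at y ∈ {-1, 1}; the z-axis gridline crossings are at z ∈ {-1, 1}.
(c) Matching integer coefficients to the picture gives p.

x^2 - 3*x*y + 3*y^2 + y*z + 3*z^2 - 3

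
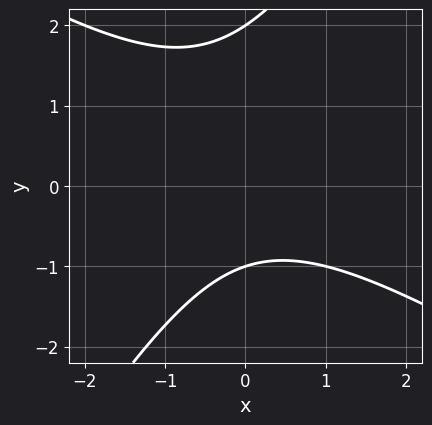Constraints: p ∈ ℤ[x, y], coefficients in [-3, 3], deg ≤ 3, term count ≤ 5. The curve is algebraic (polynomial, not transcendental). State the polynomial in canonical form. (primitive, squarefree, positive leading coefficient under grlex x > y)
x^2 + x*y - y^2 + y + 2

(a) The degree is 2 — no degree-1 curve has this shape.
(b) From the axis intercepts and sections: among the integer gridlines, it crosses the y-axis at y ∈ {-1, 2}; no x-intercept at any integer in the box.
(c) Matching integer coefficients to the picture gives p.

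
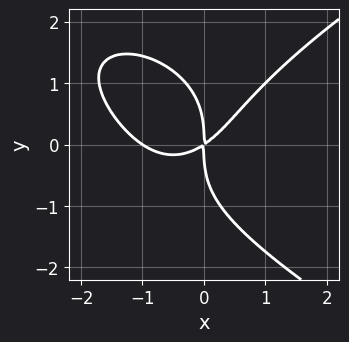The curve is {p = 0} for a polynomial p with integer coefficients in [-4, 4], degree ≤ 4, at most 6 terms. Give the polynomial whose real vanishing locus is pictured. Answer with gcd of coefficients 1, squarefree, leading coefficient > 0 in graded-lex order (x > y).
y^4 - 2*x^3 - 2*x^2 + 3*x*y

First, deg p = 4.
Then, against the integer gridlines: the x-axis gridline crossings are at x ∈ {-1, 0}; it crosses the y-axis at the gridline y = 0.
Finally, fitting integer coefficients to these (and the overall shape) gives p.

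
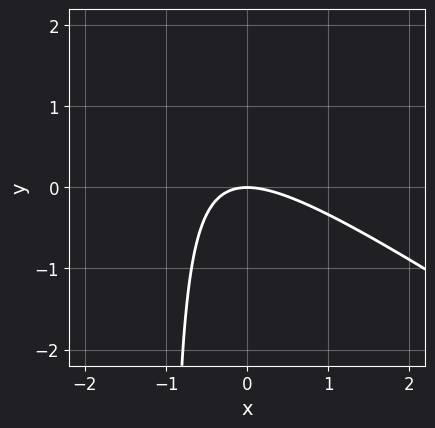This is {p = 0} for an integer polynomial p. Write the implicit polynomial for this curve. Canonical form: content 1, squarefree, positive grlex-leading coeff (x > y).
2*x^2 + 3*x*y + 3*y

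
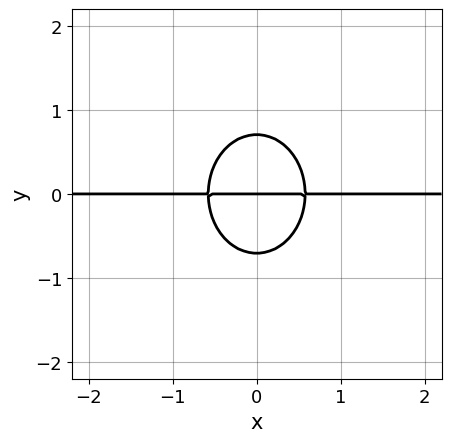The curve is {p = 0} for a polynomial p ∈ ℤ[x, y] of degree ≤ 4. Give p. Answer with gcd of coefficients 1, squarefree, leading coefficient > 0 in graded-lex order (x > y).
3*x^2*y + 2*y^3 - y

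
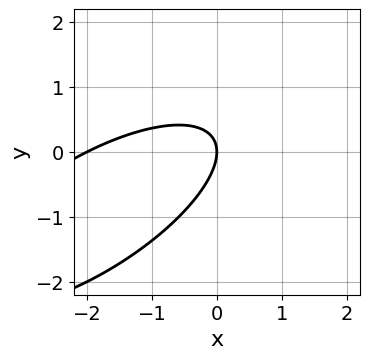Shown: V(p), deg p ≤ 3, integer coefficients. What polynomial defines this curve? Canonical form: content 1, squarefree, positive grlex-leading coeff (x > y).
(a) Degree: no degree-1 curve has this shape, so deg p = 2.
(b) Reading off the gridlines: it crosses the y-axis at the gridline y = 0; the x-axis gridline crossings are at x ∈ {-2, 0}.
(c) Assembling these constraints gives the stated polynomial.

x^2 - 2*x*y + 2*y^2 + 2*x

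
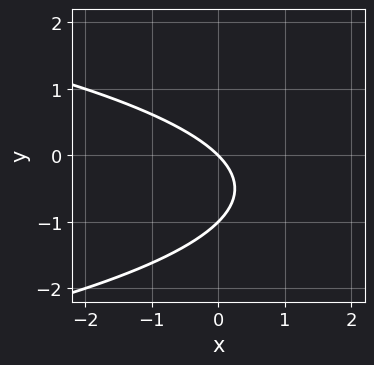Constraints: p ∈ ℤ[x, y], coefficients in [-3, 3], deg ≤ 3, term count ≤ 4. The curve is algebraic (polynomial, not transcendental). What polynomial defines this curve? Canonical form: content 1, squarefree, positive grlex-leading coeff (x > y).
y^2 + x + y

Degree: no degree-1 curve has this shape, so deg p = 2.
From the axis intercepts and sections: it meets the x-axis at x = 0 (among the integer gridlines); the y-axis gridline crossings are at y ∈ {-1, 0}.
Putting this together gives p.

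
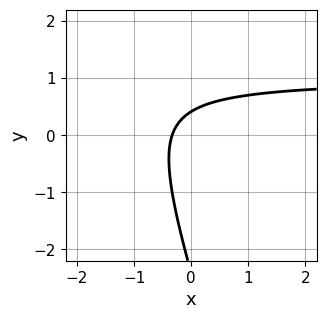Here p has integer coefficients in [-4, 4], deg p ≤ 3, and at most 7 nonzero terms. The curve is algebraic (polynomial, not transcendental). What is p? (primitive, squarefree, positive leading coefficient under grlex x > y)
3*x*y + y^2 - 3*x + 2*y - 1

(a) Degree: the shape is more complex than any degree-1 curve, so deg p = 2.
(b) The integer polynomial consistent with all of this is the stated p.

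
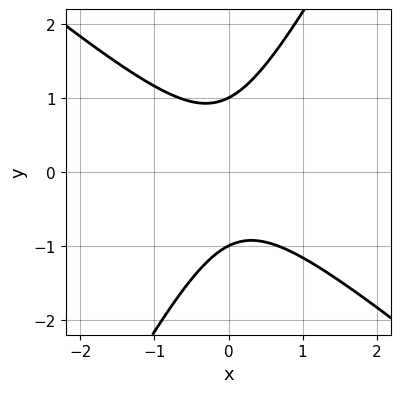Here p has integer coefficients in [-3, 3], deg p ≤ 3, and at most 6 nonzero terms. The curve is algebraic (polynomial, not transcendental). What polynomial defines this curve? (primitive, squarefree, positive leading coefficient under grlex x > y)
First, the degree is 2 — no degree-1 curve has this shape.
Then, against the integer gridlines: among the integer gridlines, it crosses the y-axis at y ∈ {-1, 1}; the curve avoids every integer x-axis point in the box.
Finally, putting this together gives p.

3*x^2 + 2*x*y - 2*y^2 + 2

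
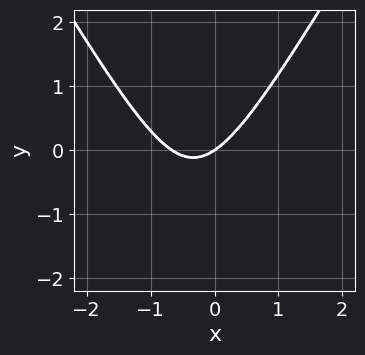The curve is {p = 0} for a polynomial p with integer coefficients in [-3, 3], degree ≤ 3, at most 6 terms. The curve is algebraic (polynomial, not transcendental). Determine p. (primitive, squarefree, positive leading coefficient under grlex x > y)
3*x^2 - y^2 + 2*x - 3*y

The degree is 2 — a generic line meets the curve in up to 2 points.
Checking where it meets the axes: it meets the y-axis at y = 0 (among the integer gridlines); it meets the x-axis at x = 0 (among the integer gridlines).
Putting this together gives p.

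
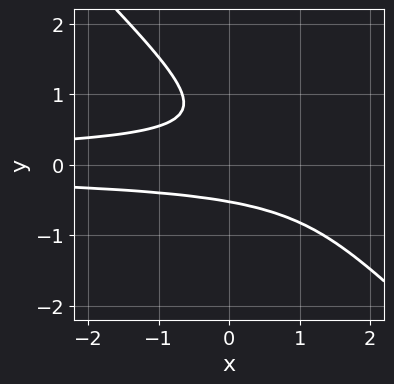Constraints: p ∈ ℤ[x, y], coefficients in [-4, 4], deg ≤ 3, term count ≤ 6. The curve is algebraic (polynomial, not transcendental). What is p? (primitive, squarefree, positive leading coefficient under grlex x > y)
1. Degree: a generic line meets the curve in up to 3 points, so deg p = 3.
2. Observable constraints: no x-intercept at any integer in the box.
3. Fitting integer coefficients to these (and the overall shape) gives p.

3*x*y^2 + 3*y^3 - 2*y^2 + 1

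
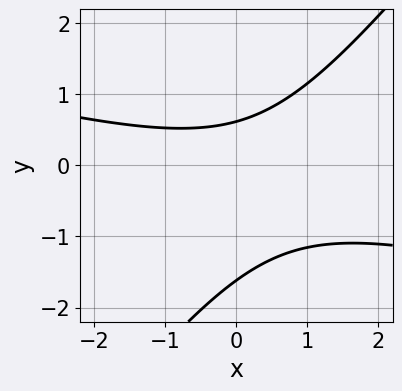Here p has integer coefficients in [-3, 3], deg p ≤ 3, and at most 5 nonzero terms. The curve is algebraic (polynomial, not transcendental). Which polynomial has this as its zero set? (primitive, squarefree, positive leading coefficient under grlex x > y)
x^2 + 3*x*y - 3*y^2 - 3*y + 3

(a) The degree is 2 — no degree-1 curve has this shape.
(b) Checking where it meets the axes: the curve avoids every integer x-axis point in the box.
(c) Fitting integer coefficients to these (and the overall shape) gives p.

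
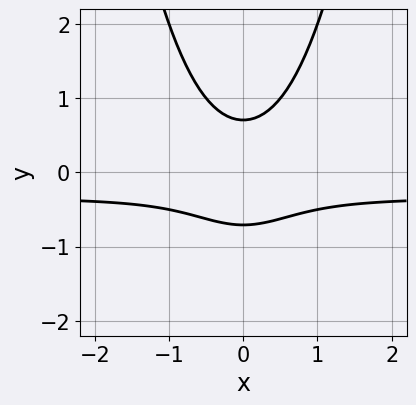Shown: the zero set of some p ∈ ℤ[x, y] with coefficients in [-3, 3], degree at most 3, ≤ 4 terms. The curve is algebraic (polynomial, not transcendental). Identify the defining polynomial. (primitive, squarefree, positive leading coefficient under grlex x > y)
deg p = 3.
Symmetries: mirror symmetry x ↦ −x ⇒ only even powers of x.
Observable constraints: no x-intercept at any integer in the box.
Putting this together gives p.

3*x^2*y + x^2 - 2*y^2 + 1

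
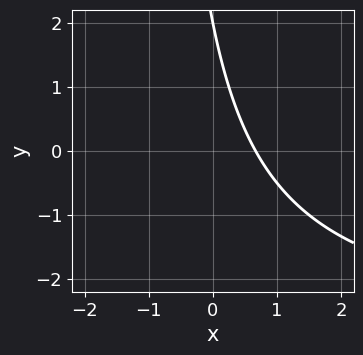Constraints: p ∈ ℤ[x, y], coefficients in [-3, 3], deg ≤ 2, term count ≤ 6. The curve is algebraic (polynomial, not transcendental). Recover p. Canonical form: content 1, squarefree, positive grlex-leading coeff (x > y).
First, degree: no degree-1 curve has this shape, so deg p = 2.
Then, from the visible intercepts: it meets the y-axis at y = 2 (among the integer gridlines).
Finally, these observations pin down the coefficients.

x*y + 3*x + y - 2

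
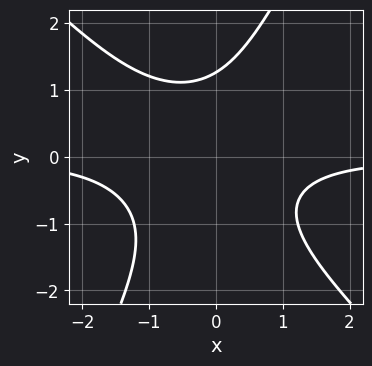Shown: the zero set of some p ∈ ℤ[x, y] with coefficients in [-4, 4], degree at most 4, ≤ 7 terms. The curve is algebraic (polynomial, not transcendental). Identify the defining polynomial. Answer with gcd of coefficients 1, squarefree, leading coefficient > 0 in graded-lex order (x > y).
Degree: a generic line meets the curve in up to 3 points, so deg p = 3.
Against the integer gridlines: the curve avoids every integer x-axis point in the box.
These observations pin down the coefficients.

2*x^2*y + x*y^2 - y^3 + x*y + 2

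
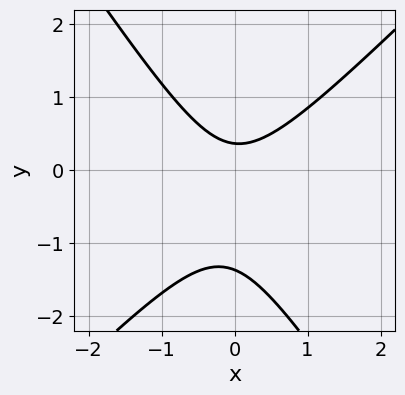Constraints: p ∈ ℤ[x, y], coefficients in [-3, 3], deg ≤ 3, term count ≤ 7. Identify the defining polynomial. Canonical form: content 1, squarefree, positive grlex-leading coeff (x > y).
3*x^2 - x*y - 2*y^2 - 2*y + 1

First, the degree is 2 — a generic line meets the curve in up to 2 points.
Next, observable constraints: the curve avoids every integer x-axis point in the box.
Finally, matching integer coefficients to the picture gives p.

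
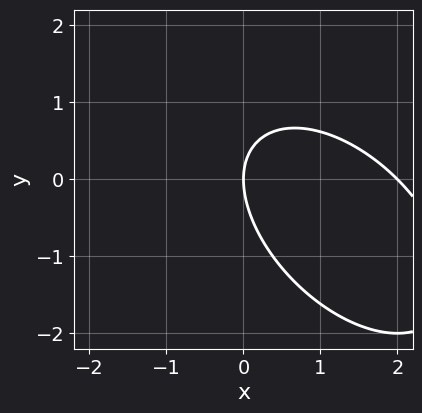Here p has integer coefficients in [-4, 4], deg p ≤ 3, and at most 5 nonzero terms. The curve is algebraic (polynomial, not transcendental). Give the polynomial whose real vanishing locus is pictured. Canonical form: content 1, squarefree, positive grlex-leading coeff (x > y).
x^2 + x*y + y^2 - 2*x

1. Degree: no degree-1 curve has this shape, so deg p = 2.
2. Observable constraints: one y-axis crossing is at y = 0; among the integer gridlines, it crosses the x-axis at x ∈ {0, 2}.
3. Together with the visible shape, these determine p as stated.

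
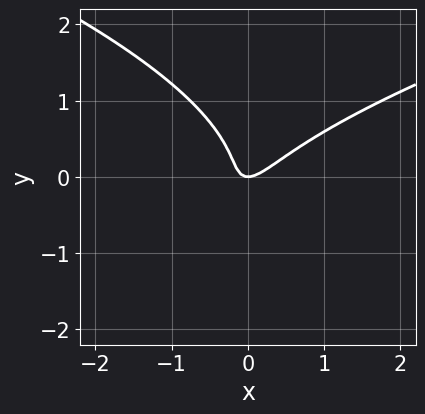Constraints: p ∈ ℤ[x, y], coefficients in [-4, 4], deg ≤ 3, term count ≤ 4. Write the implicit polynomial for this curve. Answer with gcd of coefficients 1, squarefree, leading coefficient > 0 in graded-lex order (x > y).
3*y^3 - 3*x^2 + 3*x*y + y

The degree is 3 — the shape is more complex than any degree-2 curve.
Against the integer gridlines: it meets the x-axis at x = 0 (among the integer gridlines); it meets the y-axis at y = 0 (among the integer gridlines).
The integer polynomial consistent with all of this is the stated p.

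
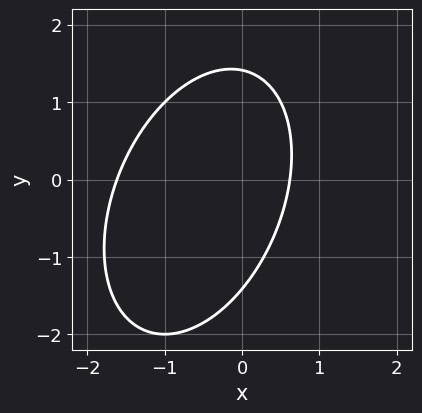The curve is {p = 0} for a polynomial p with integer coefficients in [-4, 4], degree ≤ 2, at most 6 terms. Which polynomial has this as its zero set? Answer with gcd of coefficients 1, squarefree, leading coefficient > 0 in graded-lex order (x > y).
2*x^2 - x*y + y^2 + 2*x - 2

(a) The degree is 2 — a generic line meets the curve in up to 2 points.
(b) Putting this together gives p.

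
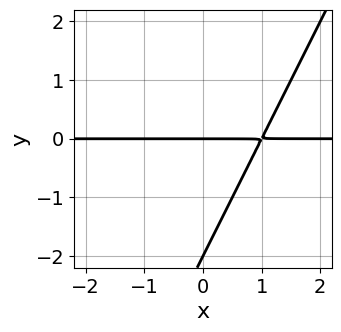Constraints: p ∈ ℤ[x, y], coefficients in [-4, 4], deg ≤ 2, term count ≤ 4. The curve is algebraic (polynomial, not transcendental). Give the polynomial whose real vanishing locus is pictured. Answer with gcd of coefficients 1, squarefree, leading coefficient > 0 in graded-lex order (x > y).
2*x*y - y^2 - 2*y

deg p = 2.
Checking where it meets the axes: every point of the x-axis in the box is on the curve; among the integer gridlines, it crosses the y-axis at y ∈ {-2, 0}.
Together with the visible shape, these determine p as stated.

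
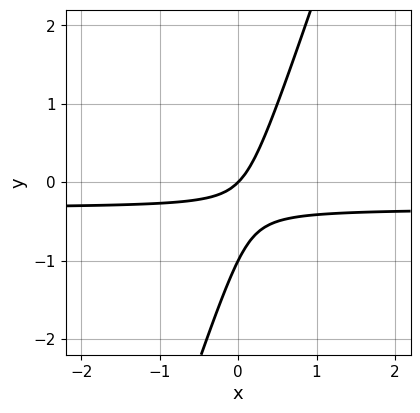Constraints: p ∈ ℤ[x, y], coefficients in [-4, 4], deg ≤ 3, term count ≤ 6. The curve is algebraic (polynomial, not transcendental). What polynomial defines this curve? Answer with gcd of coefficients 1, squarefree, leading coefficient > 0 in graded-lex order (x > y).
3*x*y - y^2 + x - y

1. The degree is 2 — no degree-1 curve has this shape.
2. Checking where it meets the axes: it crosses the x-axis at the gridline x = 0; the y-axis gridline crossings are at y ∈ {-1, 0}.
3. Putting this together gives p.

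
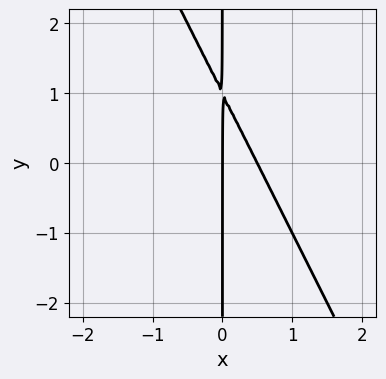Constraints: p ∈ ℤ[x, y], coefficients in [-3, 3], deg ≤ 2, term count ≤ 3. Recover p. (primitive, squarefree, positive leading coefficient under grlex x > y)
First, the degree is 2 — the shape is more complex than any degree-1 curve.
Then, observable constraints: one x-axis crossing is at x = 0; the visible y-axis segment lies entirely on the curve.
Finally, together with the visible shape, these determine p as stated.

2*x^2 + x*y - x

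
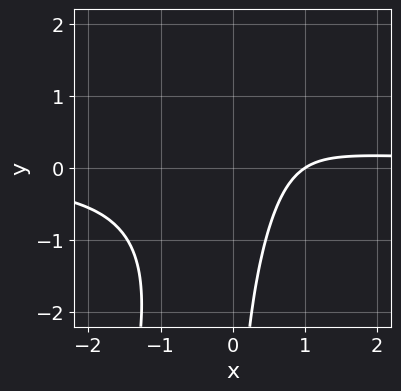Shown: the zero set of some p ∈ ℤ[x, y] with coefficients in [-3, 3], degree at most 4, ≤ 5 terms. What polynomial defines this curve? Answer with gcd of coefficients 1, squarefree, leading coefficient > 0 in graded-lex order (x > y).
3*x^2*y - x*y^2 - 2*x + 2

First, deg p = 3. A generic line meets the curve in up to 3 points.
Then, observable constraints: no y-intercept at any integer in the box; one x-axis crossing is at x = 1.
Finally, the integer polynomial consistent with all of this is the stated p.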